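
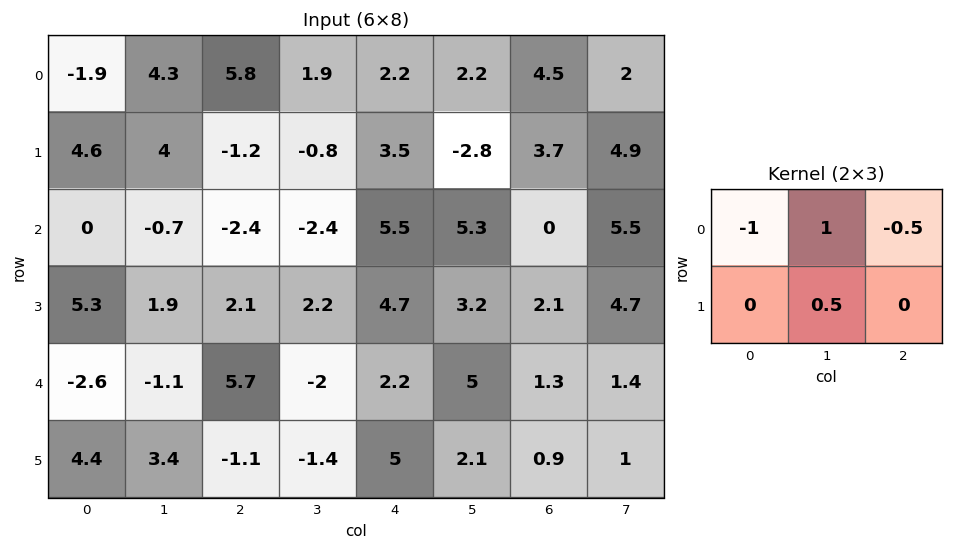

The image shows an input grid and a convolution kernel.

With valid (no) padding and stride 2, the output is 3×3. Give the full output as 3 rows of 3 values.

Output[0,0]: The receptive field on the input at this output position is [-1.9 4.3 5.8 / 4.6 4 -1.2]. Elementwise product with the kernel and sum: -1.9·-1 + 4.3·1 + 5.8·-0.5 + 4·0.5.

5.3 -5.4 -3.65
1.45 -1.65 1.4
0.35 -9.5 3.2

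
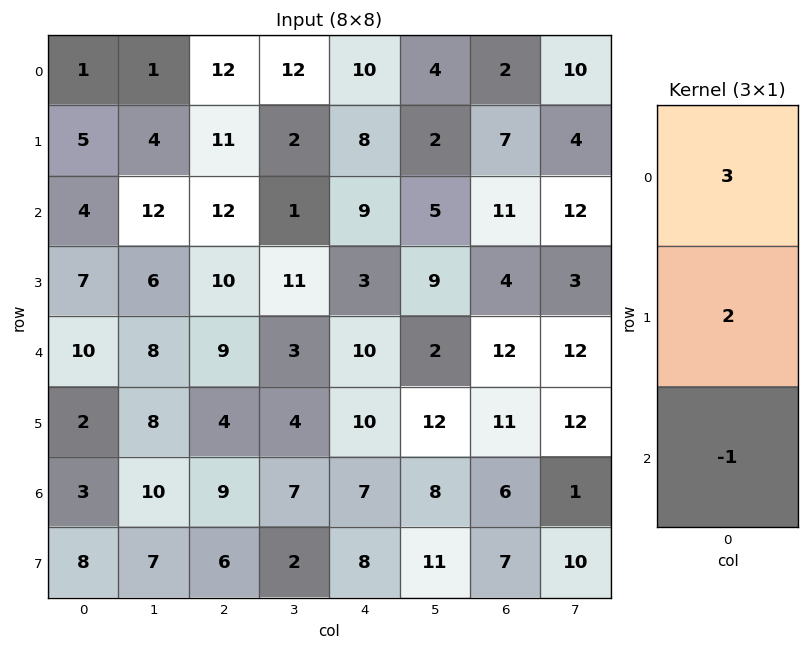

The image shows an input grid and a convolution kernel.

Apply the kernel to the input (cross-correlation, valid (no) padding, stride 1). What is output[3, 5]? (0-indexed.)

The receptive field on the input at this output position is [9 / 2 / 12]. Elementwise product with the kernel and sum: 9·3 + 2·2 + 12·-1.

19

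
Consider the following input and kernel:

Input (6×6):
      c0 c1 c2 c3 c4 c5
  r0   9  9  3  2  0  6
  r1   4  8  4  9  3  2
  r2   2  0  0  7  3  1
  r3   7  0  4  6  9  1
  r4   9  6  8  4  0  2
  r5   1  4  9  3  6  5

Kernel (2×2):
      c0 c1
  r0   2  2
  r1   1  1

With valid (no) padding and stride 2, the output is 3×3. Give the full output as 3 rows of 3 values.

Output[0,0]: The receptive field on the input at this output position is [9 9 / 4 8]. Elementwise product with the kernel and sum: 9·2 + 9·2 + 4·1 + 8·1.

48 23 17
11 24 18
35 36 15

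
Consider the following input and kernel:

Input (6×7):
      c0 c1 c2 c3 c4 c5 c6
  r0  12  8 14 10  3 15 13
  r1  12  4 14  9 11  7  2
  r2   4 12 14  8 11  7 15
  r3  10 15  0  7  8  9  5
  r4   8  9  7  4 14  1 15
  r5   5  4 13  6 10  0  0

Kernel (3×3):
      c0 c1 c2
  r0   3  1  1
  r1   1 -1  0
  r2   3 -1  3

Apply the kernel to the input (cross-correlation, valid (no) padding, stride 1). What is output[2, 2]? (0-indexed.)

The receptive field on the input at this output position is [14 8 11 / 0 7 8 / 7 4 14]. Elementwise product with the kernel and sum: 14·3 + 8·1 + 11·1 + 0·1 + 7·-1 + 7·3 + 4·-1 + 14·3.

113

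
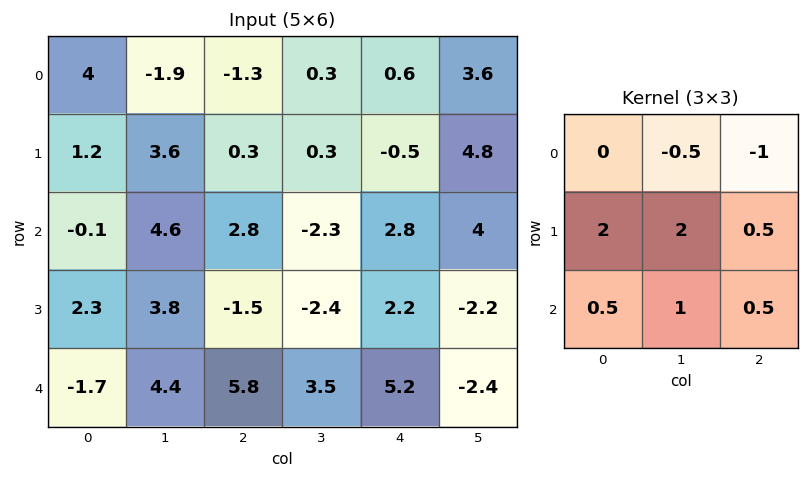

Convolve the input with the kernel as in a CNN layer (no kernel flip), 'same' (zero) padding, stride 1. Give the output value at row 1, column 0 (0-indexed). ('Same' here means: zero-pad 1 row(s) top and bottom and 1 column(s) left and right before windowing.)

The receptive field on the zero-padded input at this output position is [0 4 -1.9 / 0 1.2 3.6 / 0 -0.1 4.6]. Elementwise product with the kernel and sum: 4·-0.5 + -1.9·-1 + 0·2 + 1.2·2 + 3.6·0.5 + 0·0.5 + -0.1·1 + 4.6·0.5.

6.3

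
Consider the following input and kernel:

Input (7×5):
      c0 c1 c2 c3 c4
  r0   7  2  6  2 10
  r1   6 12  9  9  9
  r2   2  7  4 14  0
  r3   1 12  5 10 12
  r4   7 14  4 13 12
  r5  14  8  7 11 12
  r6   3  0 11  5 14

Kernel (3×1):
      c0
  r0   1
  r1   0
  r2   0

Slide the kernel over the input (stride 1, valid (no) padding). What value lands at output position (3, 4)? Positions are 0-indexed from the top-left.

12

The receptive field on the input at this output position is [12 / 12 / 12]. Elementwise product with the kernel and sum: 12·1.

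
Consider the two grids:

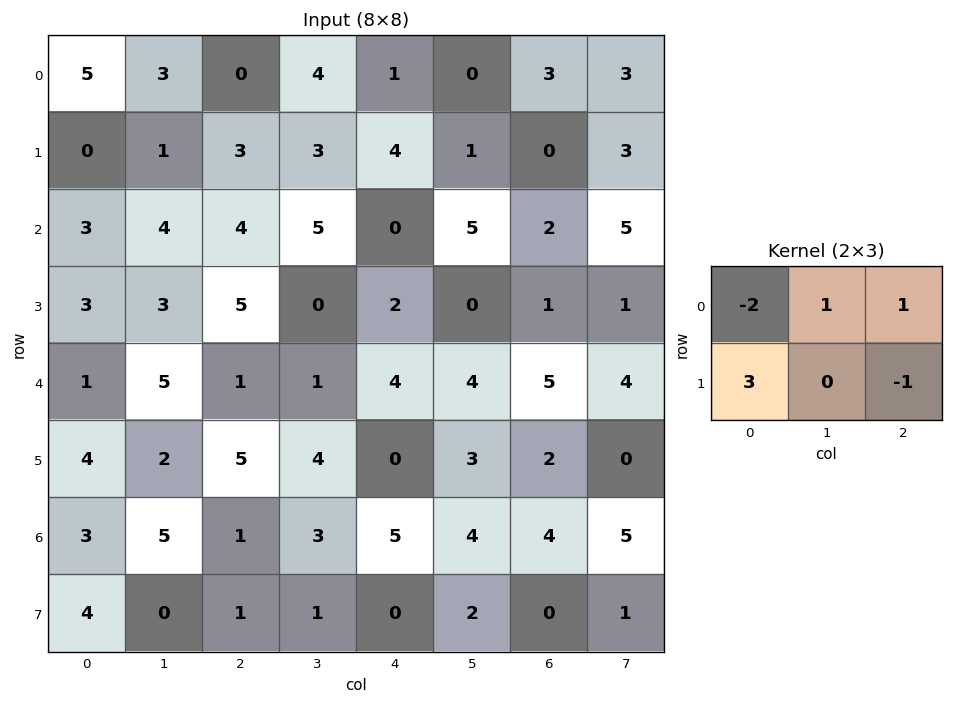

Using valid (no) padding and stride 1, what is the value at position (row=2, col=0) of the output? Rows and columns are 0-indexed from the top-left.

The receptive field on the input at this output position is [3 4 4 / 3 3 5]. Elementwise product with the kernel and sum: 3·-2 + 4·1 + 4·1 + 3·3 + 5·-1.

6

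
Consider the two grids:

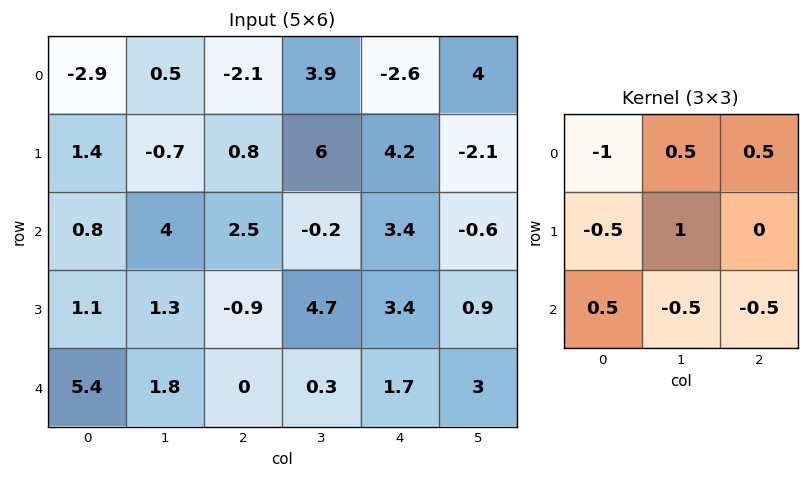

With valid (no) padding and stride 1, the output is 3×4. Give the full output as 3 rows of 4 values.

-2.15 2.4 8 -3.5
2.6 3.35 -1.65 -1.25
5 -3.65 3.25 0.45

Output[0,0]: The receptive field on the input at this output position is [-2.9 0.5 -2.1 / 1.4 -0.7 0.8 / 0.8 4 2.5]. Elementwise product with the kernel and sum: -2.9·-1 + 0.5·0.5 + -2.1·0.5 + 1.4·-0.5 + -0.7·1 + 0.8·0.5 + 4·-0.5 + 2.5·-0.5.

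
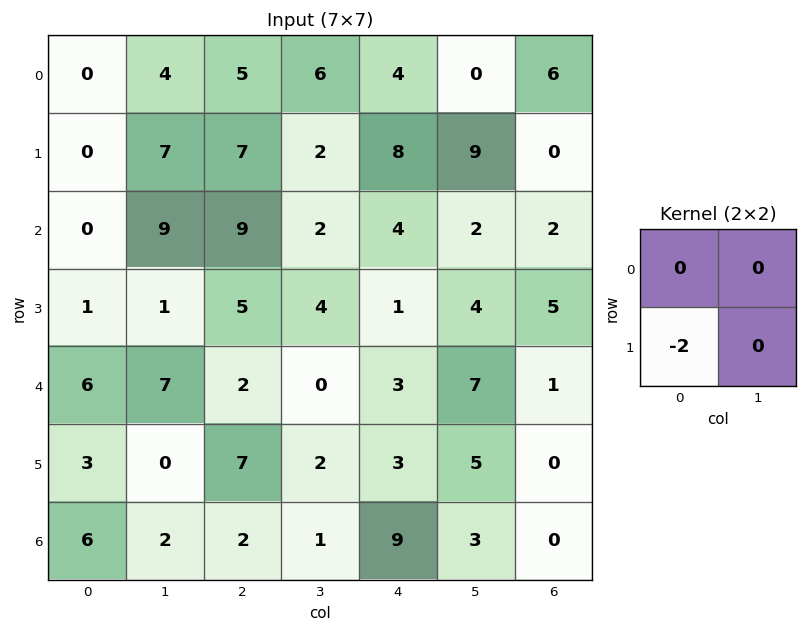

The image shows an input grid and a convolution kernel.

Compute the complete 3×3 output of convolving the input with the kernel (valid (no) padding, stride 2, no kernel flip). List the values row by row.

Output[0,0]: The receptive field on the input at this output position is [0 4 / 0 7]. Elementwise product with the kernel and sum: 0·-2.
Output[0,1]: The receptive field on the input at this output position is [5 6 / 7 2]. Elementwise product with the kernel and sum: 7·-2.

0 -14 -16
-2 -10 -2
-6 -14 -6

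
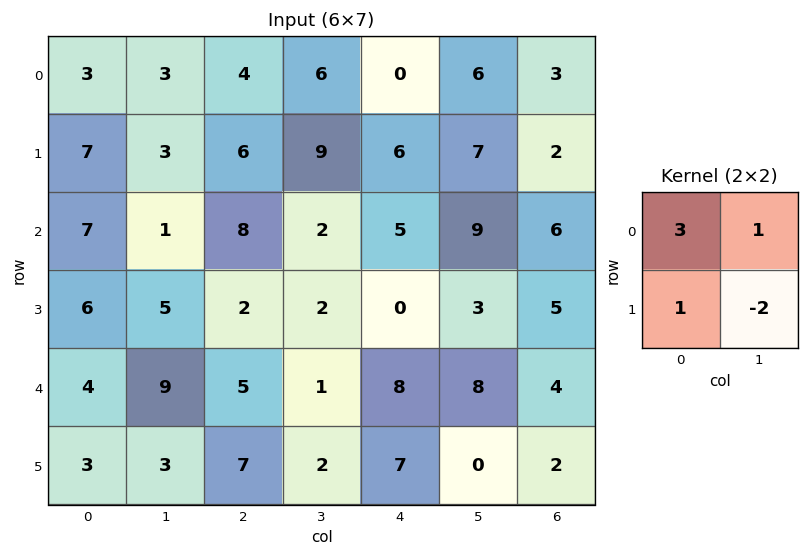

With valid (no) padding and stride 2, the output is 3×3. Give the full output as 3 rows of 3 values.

Output[0,0]: The receptive field on the input at this output position is [3 3 / 7 3]. Elementwise product with the kernel and sum: 3·3 + 3·1 + 7·1 + 3·-2.
Output[0,1]: The receptive field on the input at this output position is [4 6 / 6 9]. Elementwise product with the kernel and sum: 4·3 + 6·1 + 6·1 + 9·-2.

13 6 -2
18 24 18
18 19 39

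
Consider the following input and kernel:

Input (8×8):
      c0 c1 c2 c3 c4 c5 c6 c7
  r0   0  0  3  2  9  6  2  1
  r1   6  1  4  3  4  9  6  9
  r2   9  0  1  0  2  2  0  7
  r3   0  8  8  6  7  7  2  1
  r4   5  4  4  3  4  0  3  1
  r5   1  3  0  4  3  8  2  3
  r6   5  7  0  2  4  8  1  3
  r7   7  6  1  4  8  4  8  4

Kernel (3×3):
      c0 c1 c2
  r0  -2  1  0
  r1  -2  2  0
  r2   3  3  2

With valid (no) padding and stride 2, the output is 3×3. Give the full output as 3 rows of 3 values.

Output[0,0]: The receptive field on the input at this output position is [0 0 3 / 6 1 4 / 9 0 1]. Elementwise product with the kernel and sum: 0·-2 + 0·1 + 6·-2 + 1·2 + 9·3 + 0·3 + 1·2.
Output[0,1]: The receptive field on the input at this output position is [3 2 9 / 4 3 4 / 1 0 2]. Elementwise product with the kernel and sum: 3·-2 + 2·1 + 4·-2 + 3·2 + 1·3 + 0·3 + 2·2.

19 1 10
33 23 16
34 17 40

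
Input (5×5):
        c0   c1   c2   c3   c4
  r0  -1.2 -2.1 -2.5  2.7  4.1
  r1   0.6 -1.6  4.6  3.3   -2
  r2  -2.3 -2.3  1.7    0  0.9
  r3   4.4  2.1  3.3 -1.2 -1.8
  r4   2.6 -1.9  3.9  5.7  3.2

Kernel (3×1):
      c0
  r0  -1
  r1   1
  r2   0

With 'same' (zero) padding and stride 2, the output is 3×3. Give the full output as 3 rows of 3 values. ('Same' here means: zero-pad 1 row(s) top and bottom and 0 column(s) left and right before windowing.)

Output[0,0]: The receptive field on the zero-padded input at this output position is [0 / -1.2 / 0.6]. Elementwise product with the kernel and sum: 0·-1 + -1.2·1.

-1.2 -2.5 4.1
-2.9 -2.9 2.9
-1.8 0.6 5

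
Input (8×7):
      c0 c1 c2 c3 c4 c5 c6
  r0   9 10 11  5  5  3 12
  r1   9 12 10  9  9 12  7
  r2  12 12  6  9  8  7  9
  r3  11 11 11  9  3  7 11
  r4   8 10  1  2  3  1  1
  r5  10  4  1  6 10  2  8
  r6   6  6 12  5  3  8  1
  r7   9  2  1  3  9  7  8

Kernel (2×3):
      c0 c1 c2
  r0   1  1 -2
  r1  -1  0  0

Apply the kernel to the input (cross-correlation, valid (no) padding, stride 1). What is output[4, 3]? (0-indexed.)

-3

The receptive field on the input at this output position is [2 3 1 / 6 10 2]. Elementwise product with the kernel and sum: 2·1 + 3·1 + 1·-2 + 6·-1.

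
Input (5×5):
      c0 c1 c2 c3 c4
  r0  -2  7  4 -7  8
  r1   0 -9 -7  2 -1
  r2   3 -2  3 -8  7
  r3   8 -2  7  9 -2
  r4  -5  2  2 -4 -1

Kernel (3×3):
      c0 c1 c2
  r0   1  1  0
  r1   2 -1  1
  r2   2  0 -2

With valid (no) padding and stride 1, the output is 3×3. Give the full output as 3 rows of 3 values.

Output[0,0]: The receptive field on the input at this output position is [-2 7 4 / 0 -9 -7 / 3 -2 3]. Elementwise product with the kernel and sum: -2·1 + 7·1 + 0·2 + -9·-1 + -7·1 + 3·2 + 3·-2.

7 14 -28
4 -53 34
12 11 4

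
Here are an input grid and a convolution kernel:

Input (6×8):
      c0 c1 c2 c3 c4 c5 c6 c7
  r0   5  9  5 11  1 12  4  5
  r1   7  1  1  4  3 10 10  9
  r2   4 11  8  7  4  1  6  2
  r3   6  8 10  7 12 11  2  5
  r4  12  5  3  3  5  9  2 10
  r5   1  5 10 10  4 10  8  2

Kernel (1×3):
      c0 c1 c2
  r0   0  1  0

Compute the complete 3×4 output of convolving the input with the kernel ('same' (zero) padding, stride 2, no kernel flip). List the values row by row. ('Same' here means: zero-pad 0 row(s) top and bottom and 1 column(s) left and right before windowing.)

Output[0,0]: The receptive field on the zero-padded input at this output position is [0 5 9]. Elementwise product with the kernel and sum: 5·1.

5 5 1 4
4 8 4 6
12 3 5 2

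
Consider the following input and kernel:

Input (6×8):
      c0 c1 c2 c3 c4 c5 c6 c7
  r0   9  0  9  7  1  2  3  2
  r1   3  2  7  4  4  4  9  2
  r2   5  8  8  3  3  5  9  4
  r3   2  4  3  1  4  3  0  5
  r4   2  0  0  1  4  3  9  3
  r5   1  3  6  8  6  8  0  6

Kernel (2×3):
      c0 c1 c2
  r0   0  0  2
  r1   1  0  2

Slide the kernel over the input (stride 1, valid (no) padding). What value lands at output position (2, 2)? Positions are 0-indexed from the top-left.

17

The receptive field on the input at this output position is [8 3 3 / 3 1 4]. Elementwise product with the kernel and sum: 3·2 + 3·1 + 4·2.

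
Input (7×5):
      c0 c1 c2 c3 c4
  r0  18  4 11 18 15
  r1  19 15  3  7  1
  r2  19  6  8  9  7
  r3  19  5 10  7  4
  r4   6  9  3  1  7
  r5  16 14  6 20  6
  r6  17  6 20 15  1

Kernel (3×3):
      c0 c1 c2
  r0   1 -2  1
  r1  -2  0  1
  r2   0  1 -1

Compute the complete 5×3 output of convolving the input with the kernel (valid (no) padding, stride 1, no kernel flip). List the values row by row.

-16 -24 -13
-43 16 -16
-7 -2 -25
18 -39 15
-49 1 16

Output[0,0]: The receptive field on the input at this output position is [18 4 11 / 19 15 3 / 19 6 8]. Elementwise product with the kernel and sum: 18·1 + 4·-2 + 11·1 + 19·-2 + 3·1 + 6·1 + 8·-1.
Output[0,1]: The receptive field on the input at this output position is [4 11 18 / 15 3 7 / 6 8 9]. Elementwise product with the kernel and sum: 4·1 + 11·-2 + 18·1 + 15·-2 + 7·1 + 8·1 + 9·-1.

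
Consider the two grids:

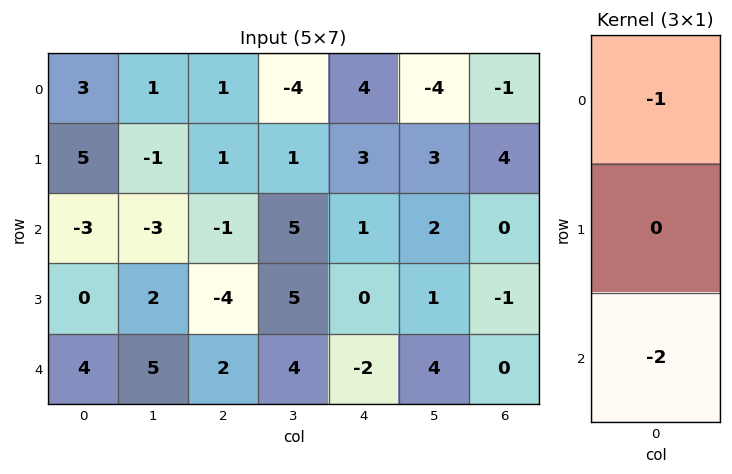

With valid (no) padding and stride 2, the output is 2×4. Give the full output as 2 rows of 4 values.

Output[0,0]: The receptive field on the input at this output position is [3 / 5 / -3]. Elementwise product with the kernel and sum: 3·-1 + -3·-2.
Output[0,1]: The receptive field on the input at this output position is [1 / 1 / -1]. Elementwise product with the kernel and sum: 1·-1 + -1·-2.

3 1 -6 1
-5 -3 3 0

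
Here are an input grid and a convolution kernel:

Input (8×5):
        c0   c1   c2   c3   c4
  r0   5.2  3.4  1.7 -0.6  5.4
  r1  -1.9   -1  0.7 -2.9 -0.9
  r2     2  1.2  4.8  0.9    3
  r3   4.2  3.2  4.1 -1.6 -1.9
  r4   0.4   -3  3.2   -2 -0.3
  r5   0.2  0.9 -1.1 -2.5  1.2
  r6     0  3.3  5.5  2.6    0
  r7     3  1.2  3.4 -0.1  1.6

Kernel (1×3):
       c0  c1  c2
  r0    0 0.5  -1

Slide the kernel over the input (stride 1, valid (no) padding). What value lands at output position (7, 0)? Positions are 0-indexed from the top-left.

-2.8

The receptive field on the input at this output position is [3 1.2 3.4]. Elementwise product with the kernel and sum: 1.2·0.5 + 3.4·-1.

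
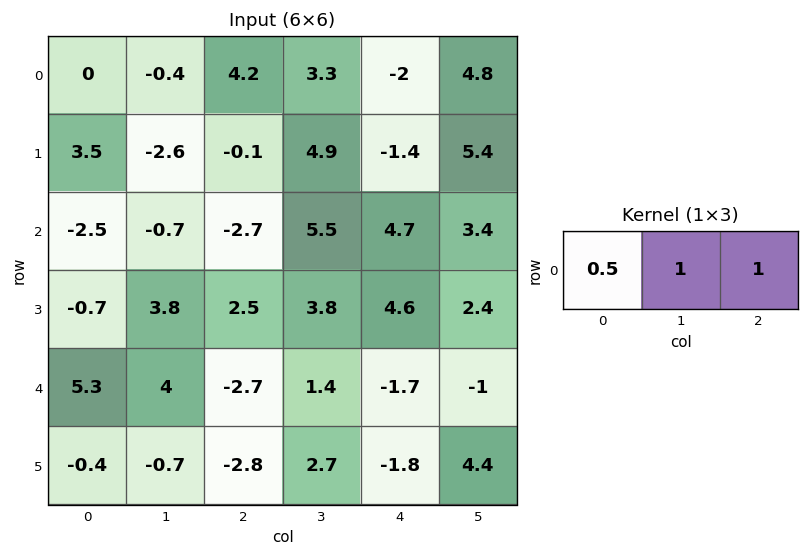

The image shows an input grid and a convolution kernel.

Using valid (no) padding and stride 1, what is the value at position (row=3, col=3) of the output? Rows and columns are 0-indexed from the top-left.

8.9

The receptive field on the input at this output position is [3.8 4.6 2.4]. Elementwise product with the kernel and sum: 3.8·0.5 + 4.6·1 + 2.4·1.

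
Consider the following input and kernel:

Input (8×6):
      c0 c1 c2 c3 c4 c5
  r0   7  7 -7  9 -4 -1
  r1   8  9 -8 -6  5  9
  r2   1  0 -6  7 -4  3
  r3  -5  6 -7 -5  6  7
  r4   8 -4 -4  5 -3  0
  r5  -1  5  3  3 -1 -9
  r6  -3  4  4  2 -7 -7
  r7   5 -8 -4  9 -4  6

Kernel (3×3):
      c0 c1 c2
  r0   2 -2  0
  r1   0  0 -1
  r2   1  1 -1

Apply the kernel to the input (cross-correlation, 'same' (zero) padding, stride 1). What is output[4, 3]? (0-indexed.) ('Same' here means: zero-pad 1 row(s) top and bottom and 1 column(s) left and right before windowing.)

The receptive field on the zero-padded input at this output position is [-7 -5 6 / -4 5 -3 / 3 3 -1]. Elementwise product with the kernel and sum: -7·2 + -5·-2 + -3·-1 + 3·1 + 3·1 + -1·-1.

6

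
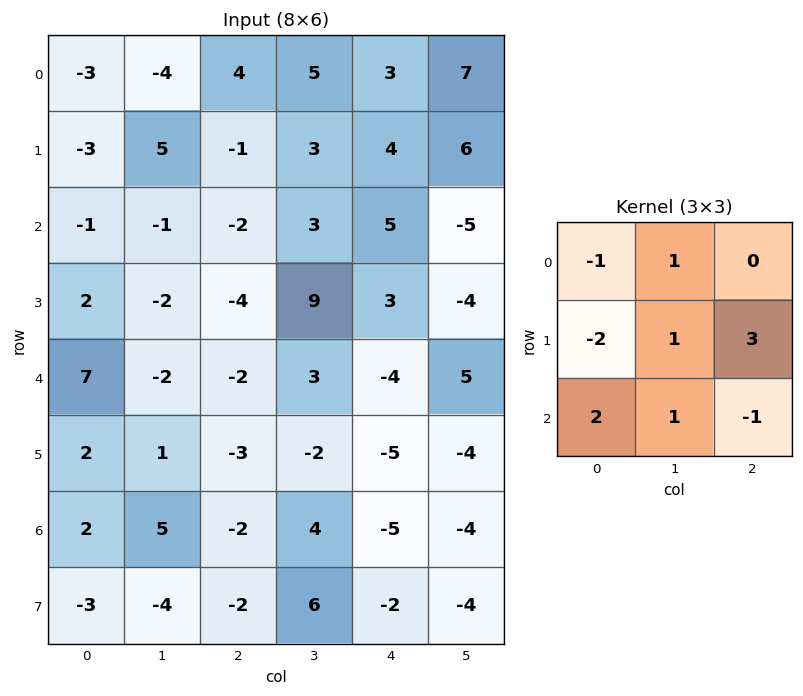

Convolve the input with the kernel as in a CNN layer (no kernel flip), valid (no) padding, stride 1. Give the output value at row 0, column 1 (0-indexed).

The receptive field on the input at this output position is [-4 4 5 / 5 -1 3 / -1 -2 3]. Elementwise product with the kernel and sum: -4·-1 + 4·1 + 5·-2 + -1·1 + 3·3 + -1·2 + -2·1 + 3·-1.

-1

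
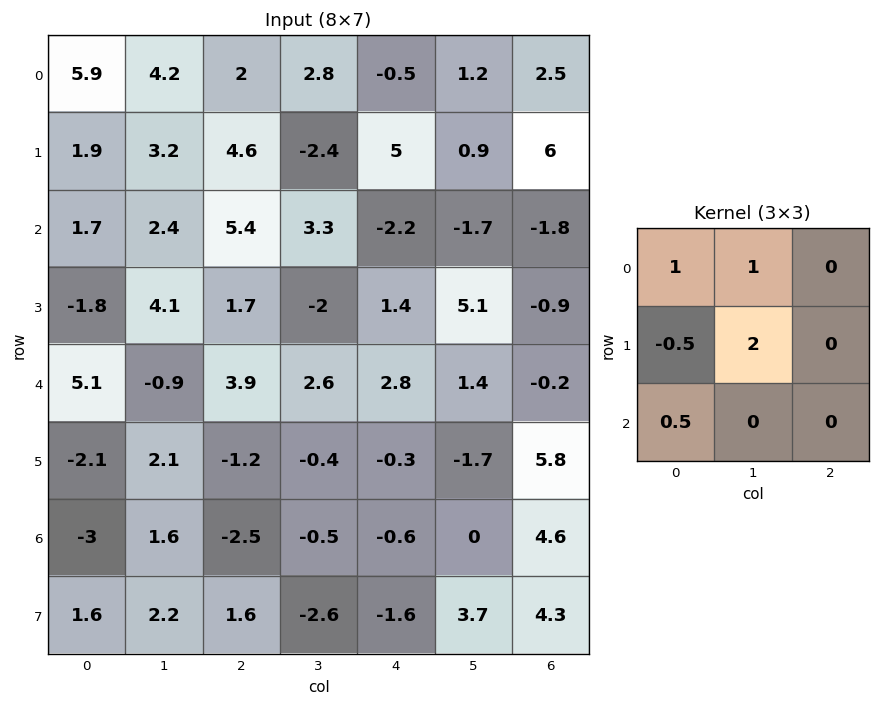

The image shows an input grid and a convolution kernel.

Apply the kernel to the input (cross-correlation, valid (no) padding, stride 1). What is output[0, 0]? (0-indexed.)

16.4

The receptive field on the input at this output position is [5.9 4.2 2 / 1.9 3.2 4.6 / 1.7 2.4 5.4]. Elementwise product with the kernel and sum: 5.9·1 + 4.2·1 + 1.9·-0.5 + 3.2·2 + 1.7·0.5.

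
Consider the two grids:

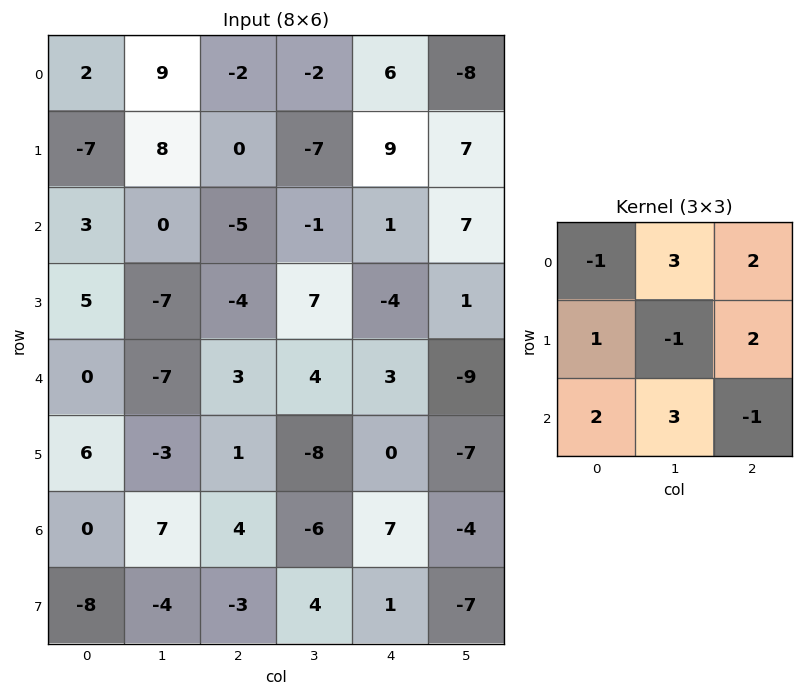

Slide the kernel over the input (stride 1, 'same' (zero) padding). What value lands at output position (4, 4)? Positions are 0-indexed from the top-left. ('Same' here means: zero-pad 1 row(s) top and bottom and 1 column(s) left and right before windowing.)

The receptive field on the zero-padded input at this output position is [7 -4 1 / 4 3 -9 / -8 0 -7]. Elementwise product with the kernel and sum: 7·-1 + -4·3 + 1·2 + 4·1 + 3·-1 + -9·2 + -8·2 + 0·3 + -7·-1.

-43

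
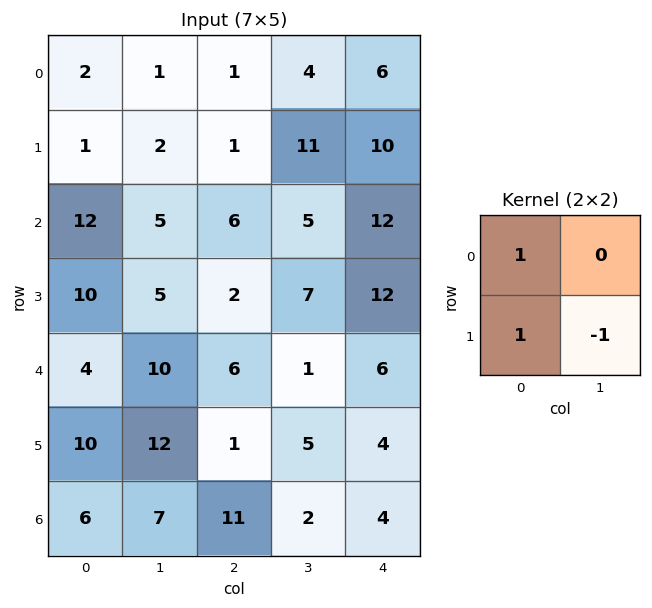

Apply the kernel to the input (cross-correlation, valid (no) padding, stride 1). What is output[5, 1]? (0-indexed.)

The receptive field on the input at this output position is [12 1 / 7 11]. Elementwise product with the kernel and sum: 12·1 + 7·1 + 11·-1.

8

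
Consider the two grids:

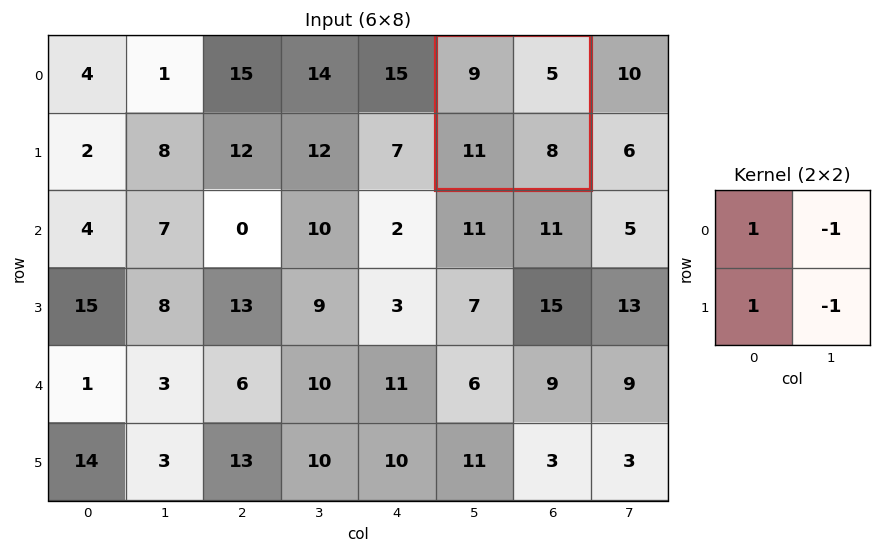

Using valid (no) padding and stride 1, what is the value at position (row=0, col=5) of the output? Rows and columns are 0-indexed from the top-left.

7

The receptive field on the input at this output position is [9 5 / 11 8]. Elementwise product with the kernel and sum: 9·1 + 5·-1 + 11·1 + 8·-1.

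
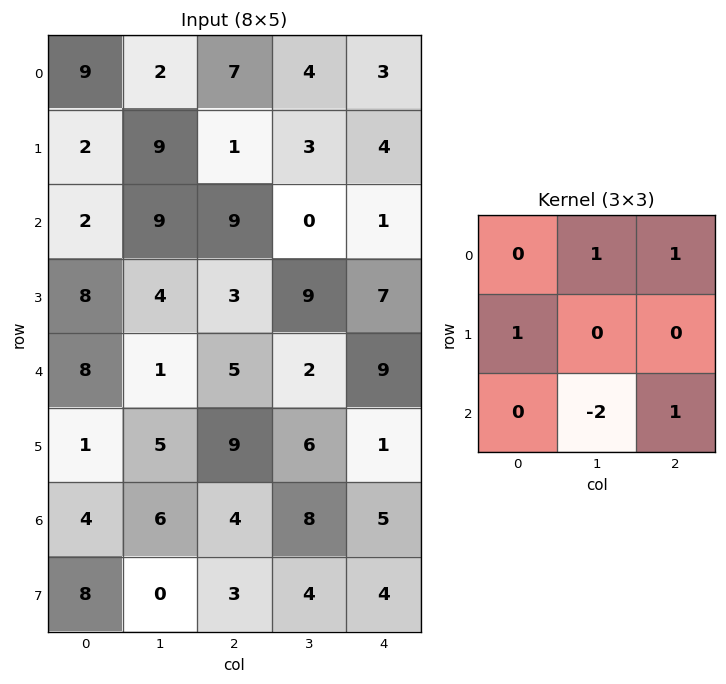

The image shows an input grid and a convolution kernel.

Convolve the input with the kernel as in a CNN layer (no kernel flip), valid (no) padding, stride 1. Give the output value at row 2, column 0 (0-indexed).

29

The receptive field on the input at this output position is [2 9 9 / 8 4 3 / 8 1 5]. Elementwise product with the kernel and sum: 9·1 + 9·1 + 8·1 + 1·-2 + 5·1.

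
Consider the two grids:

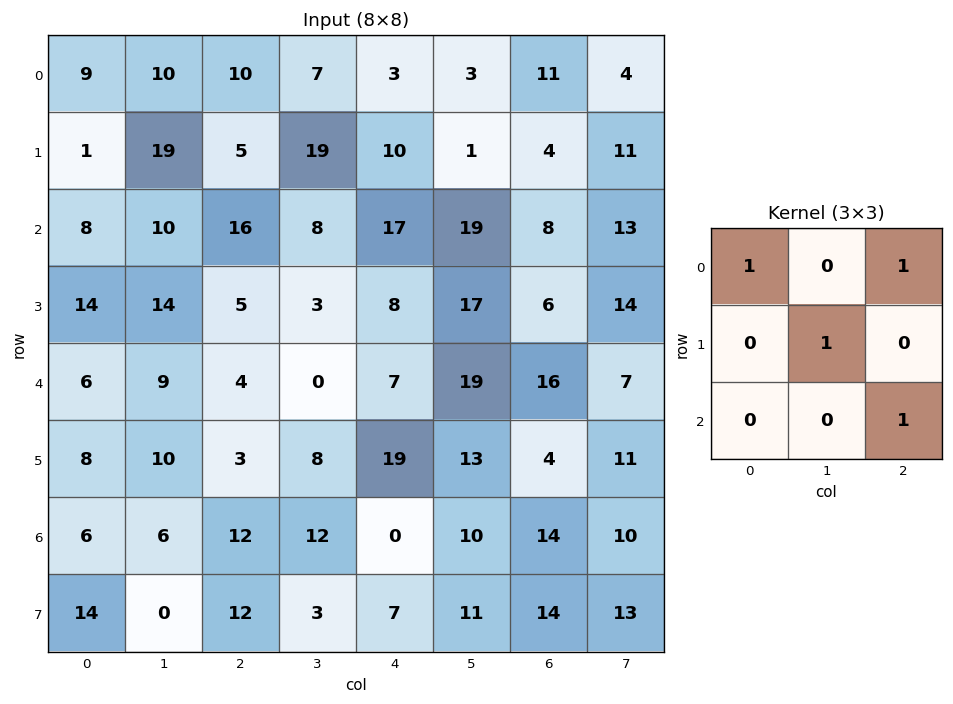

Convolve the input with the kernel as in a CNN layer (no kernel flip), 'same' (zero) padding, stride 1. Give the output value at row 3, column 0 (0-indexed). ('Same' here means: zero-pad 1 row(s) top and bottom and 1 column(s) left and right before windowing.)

33

The receptive field on the zero-padded input at this output position is [0 8 10 / 0 14 14 / 0 6 9]. Elementwise product with the kernel and sum: 0·1 + 10·1 + 14·1 + 9·1.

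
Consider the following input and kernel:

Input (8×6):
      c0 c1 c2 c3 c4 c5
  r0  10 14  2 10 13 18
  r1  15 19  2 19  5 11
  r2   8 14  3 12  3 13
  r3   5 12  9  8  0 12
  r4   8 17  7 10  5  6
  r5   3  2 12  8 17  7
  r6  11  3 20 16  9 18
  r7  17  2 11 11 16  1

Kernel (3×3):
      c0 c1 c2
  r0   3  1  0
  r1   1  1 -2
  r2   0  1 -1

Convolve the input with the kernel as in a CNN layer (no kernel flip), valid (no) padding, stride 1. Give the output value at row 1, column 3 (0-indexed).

The receptive field on the input at this output position is [19 5 11 / 12 3 13 / 8 0 12]. Elementwise product with the kernel and sum: 19·3 + 5·1 + 12·1 + 3·1 + 13·-2 + 0·1 + 12·-1.

39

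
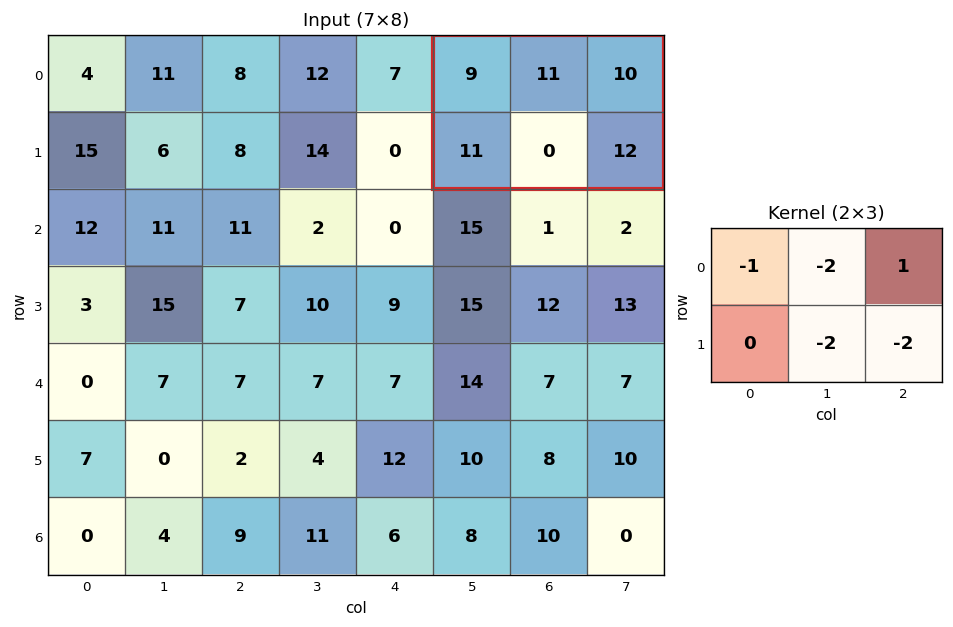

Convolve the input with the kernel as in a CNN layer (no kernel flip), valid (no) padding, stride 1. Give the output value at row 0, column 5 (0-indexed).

The receptive field on the input at this output position is [9 11 10 / 11 0 12]. Elementwise product with the kernel and sum: 9·-1 + 11·-2 + 10·1 + 0·-2 + 12·-2.

-45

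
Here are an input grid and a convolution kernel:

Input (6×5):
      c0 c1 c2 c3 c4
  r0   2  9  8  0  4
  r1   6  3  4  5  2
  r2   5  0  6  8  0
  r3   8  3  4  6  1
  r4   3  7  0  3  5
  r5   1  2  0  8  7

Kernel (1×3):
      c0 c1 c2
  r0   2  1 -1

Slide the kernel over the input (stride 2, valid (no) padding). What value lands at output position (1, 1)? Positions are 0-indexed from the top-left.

The receptive field on the input at this output position is [6 8 0]. Elementwise product with the kernel and sum: 6·2 + 8·1 + 0·-1.

20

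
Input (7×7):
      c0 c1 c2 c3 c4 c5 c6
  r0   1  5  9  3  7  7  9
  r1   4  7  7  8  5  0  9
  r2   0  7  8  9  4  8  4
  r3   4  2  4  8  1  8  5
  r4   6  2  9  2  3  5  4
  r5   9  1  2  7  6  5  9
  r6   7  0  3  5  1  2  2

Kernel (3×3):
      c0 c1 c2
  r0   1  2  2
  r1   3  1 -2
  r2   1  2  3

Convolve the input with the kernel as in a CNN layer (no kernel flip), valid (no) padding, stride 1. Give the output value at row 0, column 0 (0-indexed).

The receptive field on the input at this output position is [1 5 9 / 4 7 7 / 0 7 8]. Elementwise product with the kernel and sum: 1·1 + 5·2 + 9·2 + 4·3 + 7·1 + 7·-2 + 0·1 + 7·2 + 8·3.

72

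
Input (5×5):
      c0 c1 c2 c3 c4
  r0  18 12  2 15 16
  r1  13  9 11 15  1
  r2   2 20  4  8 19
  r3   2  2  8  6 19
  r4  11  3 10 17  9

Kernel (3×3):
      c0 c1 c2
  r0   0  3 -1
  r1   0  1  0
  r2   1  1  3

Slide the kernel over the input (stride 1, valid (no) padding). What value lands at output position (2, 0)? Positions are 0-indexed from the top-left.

102

The receptive field on the input at this output position is [2 20 4 / 2 2 8 / 11 3 10]. Elementwise product with the kernel and sum: 20·3 + 4·-1 + 2·1 + 11·1 + 3·1 + 10·3.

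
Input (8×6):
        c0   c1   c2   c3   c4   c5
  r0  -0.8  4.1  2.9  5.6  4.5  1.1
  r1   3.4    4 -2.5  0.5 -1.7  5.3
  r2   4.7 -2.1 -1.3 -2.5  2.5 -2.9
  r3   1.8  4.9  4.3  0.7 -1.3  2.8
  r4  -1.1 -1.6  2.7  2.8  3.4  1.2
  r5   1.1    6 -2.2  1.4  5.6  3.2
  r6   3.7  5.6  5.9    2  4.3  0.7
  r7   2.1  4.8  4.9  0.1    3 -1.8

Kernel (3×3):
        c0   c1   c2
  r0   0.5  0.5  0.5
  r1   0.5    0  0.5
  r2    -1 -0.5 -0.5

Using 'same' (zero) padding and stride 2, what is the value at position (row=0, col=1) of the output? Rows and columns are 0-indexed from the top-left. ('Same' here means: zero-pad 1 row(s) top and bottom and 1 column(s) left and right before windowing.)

The receptive field on the zero-padded input at this output position is [0 0 0 / 4.1 2.9 5.6 / 4 -2.5 0.5]. Elementwise product with the kernel and sum: 0·0.5 + 0·0.5 + 0·0.5 + 4.1·0.5 + 5.6·0.5 + 4·-1 + -2.5·-0.5 + 0.5·-0.5.

1.85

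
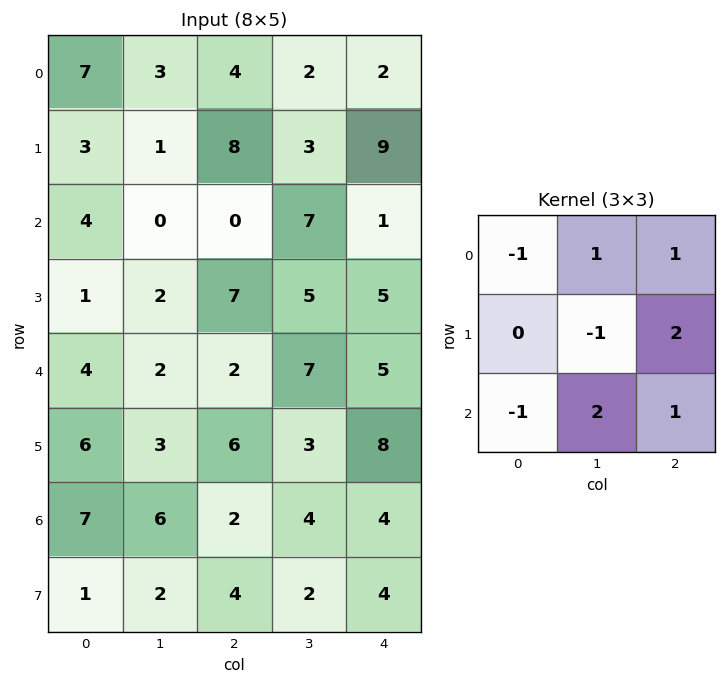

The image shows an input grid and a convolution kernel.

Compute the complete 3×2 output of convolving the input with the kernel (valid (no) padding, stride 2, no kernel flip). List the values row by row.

11 30
10 30
16 33

Output[0,0]: The receptive field on the input at this output position is [7 3 4 / 3 1 8 / 4 0 0]. Elementwise product with the kernel and sum: 7·-1 + 3·1 + 4·1 + 1·-1 + 8·2 + 4·-1 + 0·2 + 0·1.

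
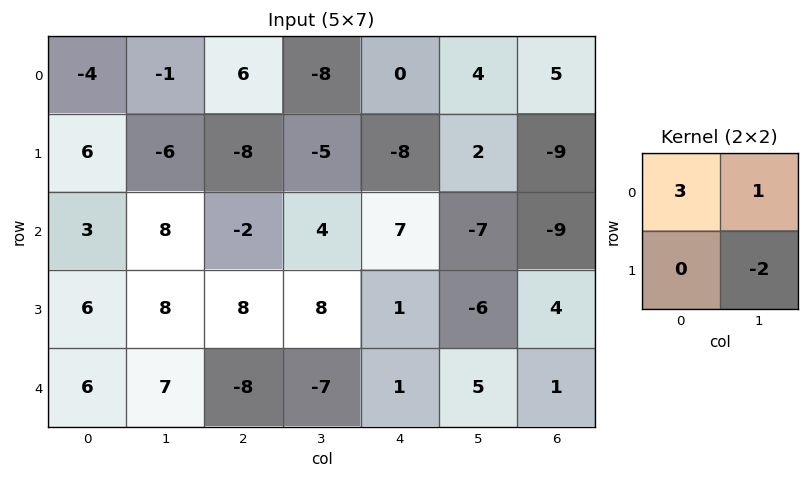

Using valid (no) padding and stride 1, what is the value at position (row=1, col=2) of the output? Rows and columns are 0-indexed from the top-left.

-37

The receptive field on the input at this output position is [-8 -5 / -2 4]. Elementwise product with the kernel and sum: -8·3 + -5·1 + 4·-2.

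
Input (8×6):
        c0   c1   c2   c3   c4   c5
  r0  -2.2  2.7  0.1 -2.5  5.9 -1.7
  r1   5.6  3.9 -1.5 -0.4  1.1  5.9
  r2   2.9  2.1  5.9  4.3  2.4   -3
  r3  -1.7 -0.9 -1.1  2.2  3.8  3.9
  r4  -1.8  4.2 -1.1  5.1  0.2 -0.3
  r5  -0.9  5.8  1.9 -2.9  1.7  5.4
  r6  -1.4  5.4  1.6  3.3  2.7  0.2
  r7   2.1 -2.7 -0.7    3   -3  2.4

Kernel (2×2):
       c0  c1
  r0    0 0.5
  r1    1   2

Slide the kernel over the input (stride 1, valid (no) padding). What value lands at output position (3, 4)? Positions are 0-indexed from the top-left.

The receptive field on the input at this output position is [3.8 3.9 / 0.2 -0.3]. Elementwise product with the kernel and sum: 3.9·0.5 + 0.2·1 + -0.3·2.

1.55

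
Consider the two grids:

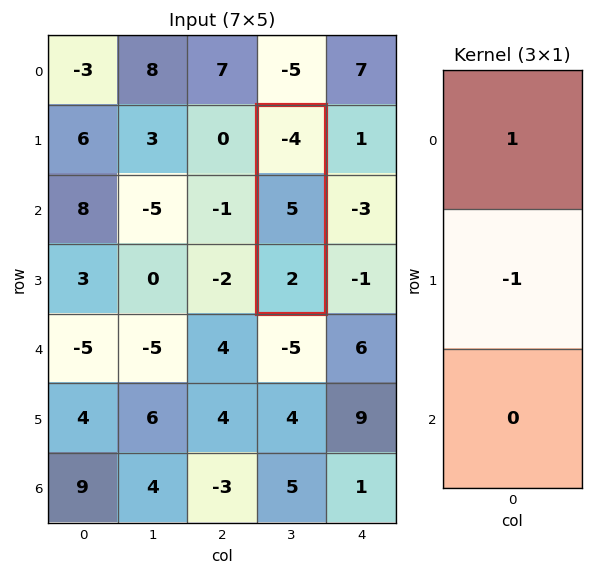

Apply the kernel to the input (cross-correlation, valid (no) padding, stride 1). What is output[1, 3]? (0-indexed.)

The receptive field on the input at this output position is [-4 / 5 / 2]. Elementwise product with the kernel and sum: -4·1 + 5·-1.

-9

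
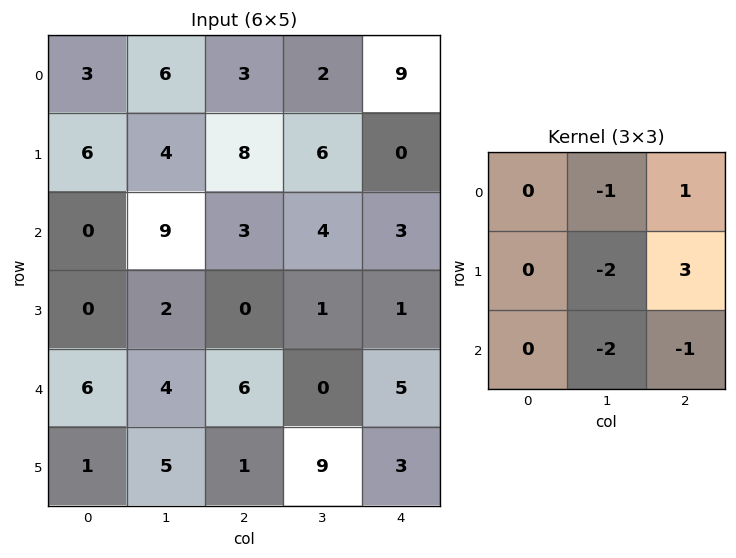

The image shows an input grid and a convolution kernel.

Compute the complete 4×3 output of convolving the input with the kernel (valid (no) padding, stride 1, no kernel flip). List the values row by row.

Output[0,0]: The receptive field on the input at this output position is [3 6 3 / 6 4 8 / 0 9 3]. Elementwise product with the kernel and sum: 6·-1 + 3·1 + 4·-2 + 8·3 + 9·-2 + 3·-1.
Output[0,1]: The receptive field on the input at this output position is [6 3 2 / 4 8 6 / 9 3 4]. Elementwise product with the kernel and sum: 3·-1 + 2·1 + 8·-2 + 6·3 + 3·-2 + 4·-1.

-8 -9 -16
-9 3 -8
-24 -8 -5
-3 -22 -6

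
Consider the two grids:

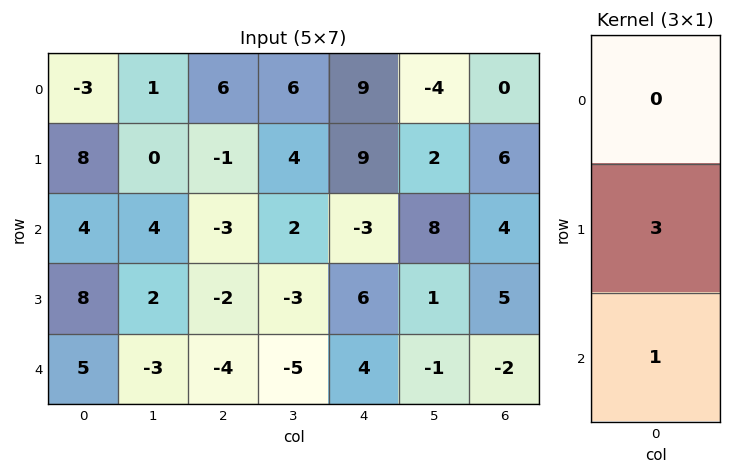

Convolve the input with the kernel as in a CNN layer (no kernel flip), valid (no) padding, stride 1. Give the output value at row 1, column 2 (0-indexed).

The receptive field on the input at this output position is [-1 / -3 / -2]. Elementwise product with the kernel and sum: -3·3 + -2·1.

-11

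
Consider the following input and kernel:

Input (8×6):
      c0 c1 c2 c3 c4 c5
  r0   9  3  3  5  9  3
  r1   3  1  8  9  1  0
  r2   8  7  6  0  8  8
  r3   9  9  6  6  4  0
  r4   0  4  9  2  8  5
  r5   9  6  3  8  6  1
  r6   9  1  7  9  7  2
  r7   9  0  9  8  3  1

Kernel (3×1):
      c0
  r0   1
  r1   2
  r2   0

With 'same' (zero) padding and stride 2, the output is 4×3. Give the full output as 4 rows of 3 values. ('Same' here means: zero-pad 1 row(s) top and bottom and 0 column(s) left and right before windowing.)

Output[0,0]: The receptive field on the zero-padded input at this output position is [0 / 9 / 3]. Elementwise product with the kernel and sum: 0·1 + 9·2.
Output[0,1]: The receptive field on the zero-padded input at this output position is [0 / 3 / 8]. Elementwise product with the kernel and sum: 0·1 + 3·2.

18 6 18
19 20 17
9 24 20
27 17 20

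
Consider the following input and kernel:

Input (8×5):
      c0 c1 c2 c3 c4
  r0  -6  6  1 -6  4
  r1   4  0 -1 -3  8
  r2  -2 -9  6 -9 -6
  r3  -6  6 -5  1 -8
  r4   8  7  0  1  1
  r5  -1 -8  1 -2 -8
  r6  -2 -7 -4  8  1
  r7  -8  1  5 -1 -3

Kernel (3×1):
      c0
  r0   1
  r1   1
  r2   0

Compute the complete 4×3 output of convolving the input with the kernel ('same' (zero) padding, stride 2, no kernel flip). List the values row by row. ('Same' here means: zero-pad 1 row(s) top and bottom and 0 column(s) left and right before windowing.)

-6 1 4
2 5 2
2 -5 -7
-3 -3 -7

Output[0,0]: The receptive field on the zero-padded input at this output position is [0 / -6 / 4]. Elementwise product with the kernel and sum: 0·1 + -6·1.
Output[0,1]: The receptive field on the zero-padded input at this output position is [0 / 1 / -1]. Elementwise product with the kernel and sum: 0·1 + 1·1.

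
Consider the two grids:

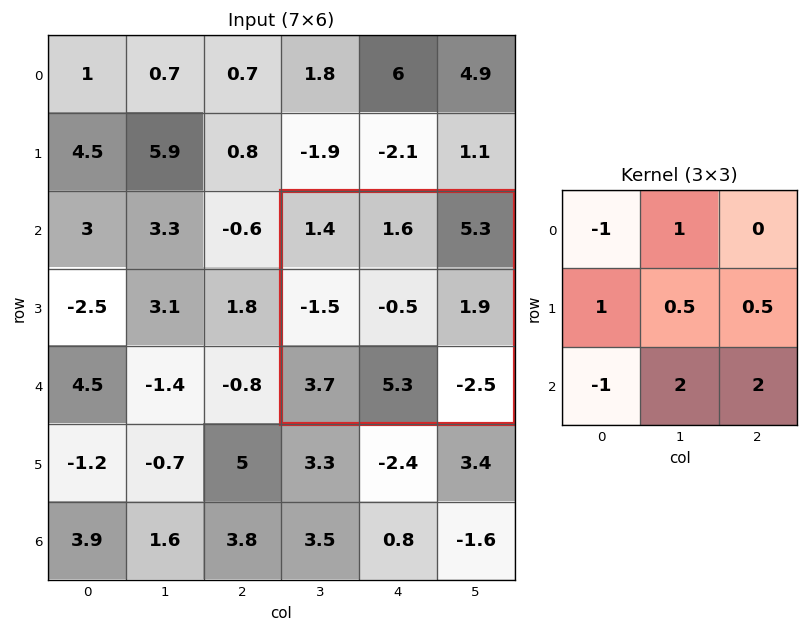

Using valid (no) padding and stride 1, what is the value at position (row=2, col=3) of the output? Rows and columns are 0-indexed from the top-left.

The receptive field on the input at this output position is [1.4 1.6 5.3 / -1.5 -0.5 1.9 / 3.7 5.3 -2.5]. Elementwise product with the kernel and sum: 1.4·-1 + 1.6·1 + -1.5·1 + -0.5·0.5 + 1.9·0.5 + 3.7·-1 + 5.3·2 + -2.5·2.

1.3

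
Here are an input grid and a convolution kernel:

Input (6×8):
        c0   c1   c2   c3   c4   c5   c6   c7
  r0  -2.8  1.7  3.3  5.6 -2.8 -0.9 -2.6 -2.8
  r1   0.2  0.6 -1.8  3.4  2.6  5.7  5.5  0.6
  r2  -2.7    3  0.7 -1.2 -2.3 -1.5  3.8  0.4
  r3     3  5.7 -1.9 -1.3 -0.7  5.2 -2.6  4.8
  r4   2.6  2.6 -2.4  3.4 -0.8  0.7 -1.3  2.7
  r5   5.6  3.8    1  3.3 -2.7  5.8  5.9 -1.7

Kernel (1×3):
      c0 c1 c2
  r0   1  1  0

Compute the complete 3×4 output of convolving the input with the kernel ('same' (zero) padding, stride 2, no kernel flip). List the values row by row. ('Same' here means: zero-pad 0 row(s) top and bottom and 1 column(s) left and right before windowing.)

-2.8 5 2.8 -3.5
-2.7 3.7 -3.5 2.3
2.6 0.2 2.6 -0.6

Output[0,0]: The receptive field on the zero-padded input at this output position is [0 -2.8 1.7]. Elementwise product with the kernel and sum: 0·1 + -2.8·1.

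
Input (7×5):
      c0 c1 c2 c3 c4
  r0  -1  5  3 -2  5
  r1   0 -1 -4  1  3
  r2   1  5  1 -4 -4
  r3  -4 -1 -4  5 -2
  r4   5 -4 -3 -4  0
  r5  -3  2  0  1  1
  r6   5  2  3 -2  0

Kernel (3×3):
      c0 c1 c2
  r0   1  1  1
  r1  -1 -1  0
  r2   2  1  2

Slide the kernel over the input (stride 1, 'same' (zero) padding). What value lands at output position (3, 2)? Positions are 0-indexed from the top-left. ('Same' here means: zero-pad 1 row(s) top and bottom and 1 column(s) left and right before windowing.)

-12

The receptive field on the zero-padded input at this output position is [5 1 -4 / -1 -4 5 / -4 -3 -4]. Elementwise product with the kernel and sum: 5·1 + 1·1 + -4·1 + -1·-1 + -4·-1 + -4·2 + -3·1 + -4·2.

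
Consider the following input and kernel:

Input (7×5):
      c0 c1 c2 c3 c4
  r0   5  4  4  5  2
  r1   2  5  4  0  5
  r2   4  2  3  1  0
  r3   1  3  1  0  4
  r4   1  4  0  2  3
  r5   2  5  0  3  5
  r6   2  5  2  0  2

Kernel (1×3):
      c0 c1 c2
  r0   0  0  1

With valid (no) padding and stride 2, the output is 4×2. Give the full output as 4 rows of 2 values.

Output[0,0]: The receptive field on the input at this output position is [5 4 4]. Elementwise product with the kernel and sum: 4·1.

4 2
3 0
0 3
2 2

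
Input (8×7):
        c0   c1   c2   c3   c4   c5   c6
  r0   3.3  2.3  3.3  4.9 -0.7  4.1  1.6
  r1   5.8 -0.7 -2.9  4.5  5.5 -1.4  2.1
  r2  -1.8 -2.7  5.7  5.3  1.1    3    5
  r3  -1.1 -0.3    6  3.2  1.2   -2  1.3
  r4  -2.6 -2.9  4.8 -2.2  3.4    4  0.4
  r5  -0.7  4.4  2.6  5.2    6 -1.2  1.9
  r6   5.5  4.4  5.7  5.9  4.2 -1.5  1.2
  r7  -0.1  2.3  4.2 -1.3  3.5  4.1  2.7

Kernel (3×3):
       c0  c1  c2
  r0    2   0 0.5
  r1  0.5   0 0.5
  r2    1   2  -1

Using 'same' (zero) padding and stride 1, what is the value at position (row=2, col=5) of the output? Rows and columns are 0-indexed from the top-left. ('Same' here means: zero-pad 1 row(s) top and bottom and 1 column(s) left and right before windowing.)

The receptive field on the zero-padded input at this output position is [5.5 -1.4 2.1 / 1.1 3 5 / 1.2 -2 1.3]. Elementwise product with the kernel and sum: 5.5·2 + 2.1·0.5 + 1.1·0.5 + 5·0.5 + 1.2·1 + -2·2 + 1.3·-1.

11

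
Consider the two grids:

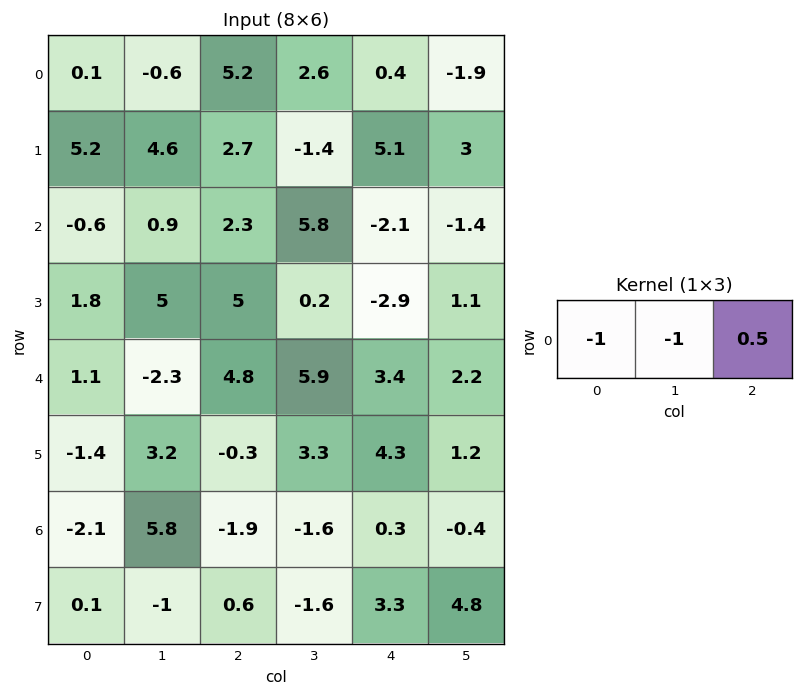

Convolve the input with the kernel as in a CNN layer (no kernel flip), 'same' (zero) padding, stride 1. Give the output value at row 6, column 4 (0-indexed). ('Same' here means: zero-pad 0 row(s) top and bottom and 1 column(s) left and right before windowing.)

The receptive field on the zero-padded input at this output position is [-1.6 0.3 -0.4]. Elementwise product with the kernel and sum: -1.6·-1 + 0.3·-1 + -0.4·0.5.

1.1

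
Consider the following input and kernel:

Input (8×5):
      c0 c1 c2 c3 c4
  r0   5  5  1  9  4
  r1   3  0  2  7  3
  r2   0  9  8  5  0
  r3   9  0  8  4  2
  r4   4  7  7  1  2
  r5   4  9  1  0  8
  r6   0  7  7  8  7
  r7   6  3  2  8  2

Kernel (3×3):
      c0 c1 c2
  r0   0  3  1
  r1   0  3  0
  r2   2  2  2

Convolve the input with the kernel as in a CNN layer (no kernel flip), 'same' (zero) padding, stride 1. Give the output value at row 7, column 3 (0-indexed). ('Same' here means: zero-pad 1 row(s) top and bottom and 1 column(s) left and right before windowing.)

55

The receptive field on the zero-padded input at this output position is [7 8 7 / 2 8 2 / 0 0 0]. Elementwise product with the kernel and sum: 8·3 + 7·1 + 8·3 + 0·2 + 0·2 + 0·2.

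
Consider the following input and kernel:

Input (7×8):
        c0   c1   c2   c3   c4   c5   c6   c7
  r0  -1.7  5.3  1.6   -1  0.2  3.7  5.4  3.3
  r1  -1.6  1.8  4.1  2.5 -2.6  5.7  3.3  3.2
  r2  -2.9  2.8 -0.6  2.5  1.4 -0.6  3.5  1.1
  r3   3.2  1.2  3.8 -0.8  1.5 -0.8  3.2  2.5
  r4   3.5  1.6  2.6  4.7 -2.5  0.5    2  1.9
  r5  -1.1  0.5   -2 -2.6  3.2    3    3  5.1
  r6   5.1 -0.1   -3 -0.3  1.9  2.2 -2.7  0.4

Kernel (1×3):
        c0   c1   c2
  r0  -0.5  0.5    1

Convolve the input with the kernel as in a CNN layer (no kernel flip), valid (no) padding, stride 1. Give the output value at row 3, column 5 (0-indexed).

The receptive field on the input at this output position is [-0.8 3.2 2.5]. Elementwise product with the kernel and sum: -0.8·-0.5 + 3.2·0.5 + 2.5·1.

4.5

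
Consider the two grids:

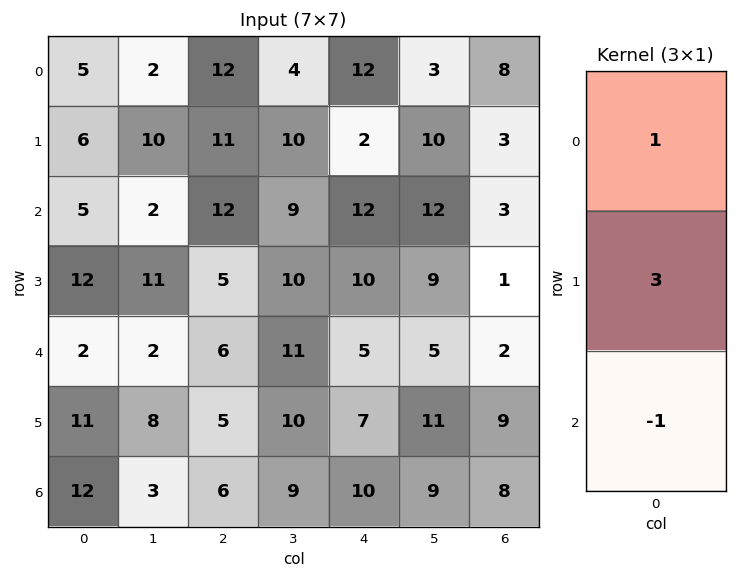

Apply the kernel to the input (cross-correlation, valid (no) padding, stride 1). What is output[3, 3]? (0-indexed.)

The receptive field on the input at this output position is [10 / 11 / 10]. Elementwise product with the kernel and sum: 10·1 + 11·3 + 10·-1.

33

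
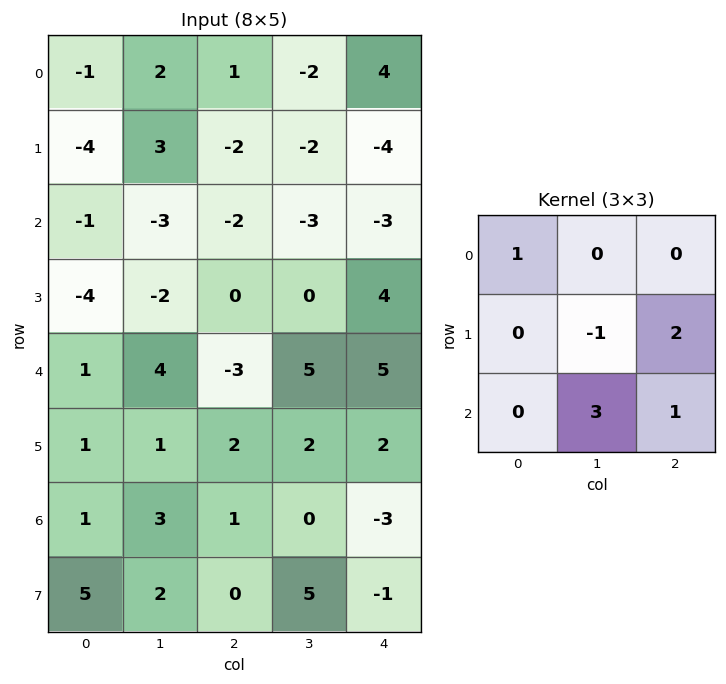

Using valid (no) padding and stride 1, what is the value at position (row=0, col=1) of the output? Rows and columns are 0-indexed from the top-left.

-9

The receptive field on the input at this output position is [2 1 -2 / 3 -2 -2 / -3 -2 -3]. Elementwise product with the kernel and sum: 2·1 + -2·-1 + -2·2 + -2·3 + -3·1.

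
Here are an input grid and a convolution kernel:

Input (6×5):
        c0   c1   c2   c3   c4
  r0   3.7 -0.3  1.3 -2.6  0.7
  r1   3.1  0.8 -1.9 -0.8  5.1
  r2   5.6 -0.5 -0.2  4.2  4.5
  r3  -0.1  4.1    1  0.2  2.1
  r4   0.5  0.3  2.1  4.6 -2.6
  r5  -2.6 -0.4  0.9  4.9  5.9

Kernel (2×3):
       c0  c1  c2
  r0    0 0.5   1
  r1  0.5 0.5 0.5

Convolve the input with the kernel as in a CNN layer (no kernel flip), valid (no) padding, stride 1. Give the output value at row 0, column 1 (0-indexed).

The receptive field on the input at this output position is [-0.3 1.3 -2.6 / 0.8 -1.9 -0.8]. Elementwise product with the kernel and sum: 1.3·0.5 + -2.6·1 + 0.8·0.5 + -1.9·0.5 + -0.8·0.5.

-2.9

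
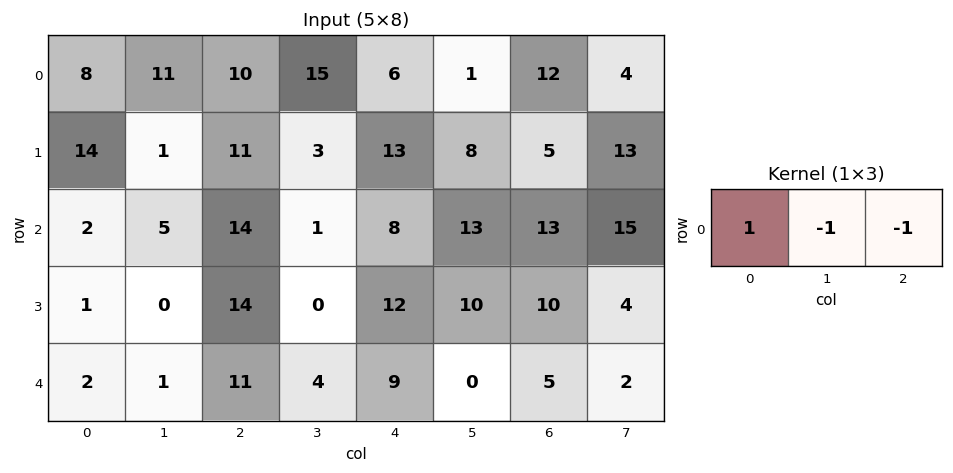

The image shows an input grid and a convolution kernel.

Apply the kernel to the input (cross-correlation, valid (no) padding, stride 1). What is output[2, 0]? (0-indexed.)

The receptive field on the input at this output position is [2 5 14]. Elementwise product with the kernel and sum: 2·1 + 5·-1 + 14·-1.

-17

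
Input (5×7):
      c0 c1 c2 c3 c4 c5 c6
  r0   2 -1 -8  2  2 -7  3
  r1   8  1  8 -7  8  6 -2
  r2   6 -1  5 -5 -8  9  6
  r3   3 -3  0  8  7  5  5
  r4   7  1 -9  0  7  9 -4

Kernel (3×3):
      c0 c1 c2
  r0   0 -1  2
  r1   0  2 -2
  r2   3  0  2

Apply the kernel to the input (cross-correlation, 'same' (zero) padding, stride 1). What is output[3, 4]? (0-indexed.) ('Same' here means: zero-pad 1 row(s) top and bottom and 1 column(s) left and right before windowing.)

48

The receptive field on the zero-padded input at this output position is [-5 -8 9 / 8 7 5 / 0 7 9]. Elementwise product with the kernel and sum: -8·-1 + 9·2 + 7·2 + 5·-2 + 0·3 + 9·2.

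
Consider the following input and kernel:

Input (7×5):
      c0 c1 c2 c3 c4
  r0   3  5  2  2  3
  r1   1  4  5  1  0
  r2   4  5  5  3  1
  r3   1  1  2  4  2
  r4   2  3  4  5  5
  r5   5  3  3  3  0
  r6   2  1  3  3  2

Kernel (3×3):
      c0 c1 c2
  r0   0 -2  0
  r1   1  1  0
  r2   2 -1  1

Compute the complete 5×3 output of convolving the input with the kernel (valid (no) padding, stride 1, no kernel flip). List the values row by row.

3 13 10
4 4 8
-3 0 8
13 9 4
8 0 1

Output[0,0]: The receptive field on the input at this output position is [3 5 2 / 1 4 5 / 4 5 5]. Elementwise product with the kernel and sum: 5·-2 + 1·1 + 4·1 + 4·2 + 5·-1 + 5·1.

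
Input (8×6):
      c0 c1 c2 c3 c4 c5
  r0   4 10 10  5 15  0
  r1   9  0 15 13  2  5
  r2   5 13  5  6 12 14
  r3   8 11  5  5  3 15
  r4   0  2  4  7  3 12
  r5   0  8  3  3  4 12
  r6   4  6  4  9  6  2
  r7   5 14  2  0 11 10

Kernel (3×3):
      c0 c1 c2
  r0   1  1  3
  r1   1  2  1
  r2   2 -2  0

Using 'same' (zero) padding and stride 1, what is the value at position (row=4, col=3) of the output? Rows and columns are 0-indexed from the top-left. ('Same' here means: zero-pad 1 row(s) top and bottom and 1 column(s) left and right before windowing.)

40

The receptive field on the zero-padded input at this output position is [5 5 3 / 4 7 3 / 3 3 4]. Elementwise product with the kernel and sum: 5·1 + 5·1 + 3·3 + 4·1 + 7·2 + 3·1 + 3·2 + 3·-2.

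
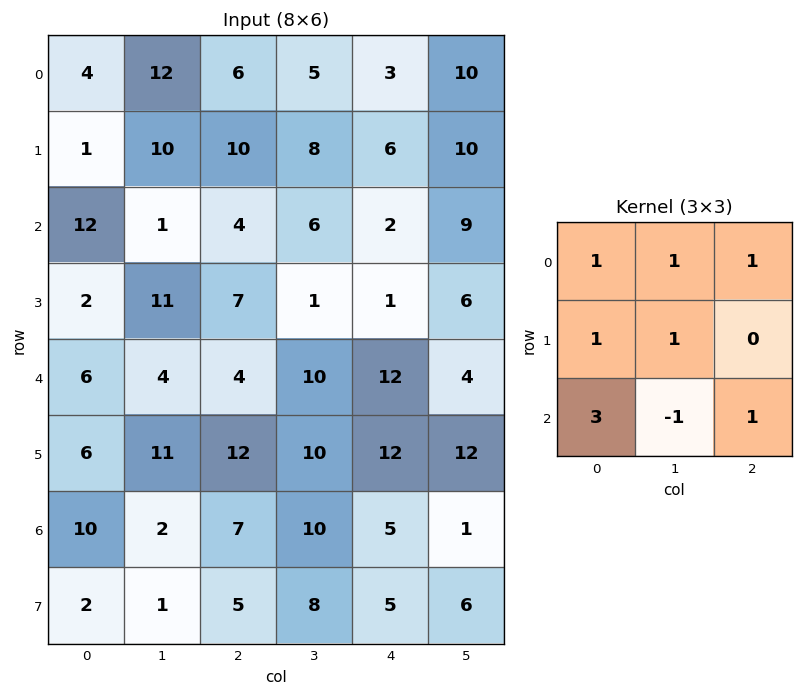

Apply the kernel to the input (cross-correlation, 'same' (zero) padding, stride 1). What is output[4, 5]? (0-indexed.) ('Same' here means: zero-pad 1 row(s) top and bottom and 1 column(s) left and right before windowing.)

47

The receptive field on the zero-padded input at this output position is [1 6 0 / 12 4 0 / 12 12 0]. Elementwise product with the kernel and sum: 1·1 + 6·1 + 0·1 + 12·1 + 4·1 + 12·3 + 12·-1 + 0·1.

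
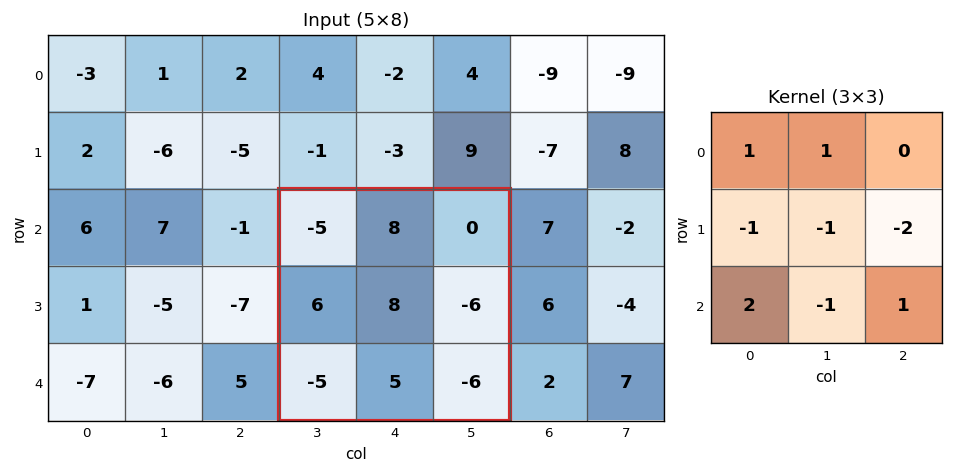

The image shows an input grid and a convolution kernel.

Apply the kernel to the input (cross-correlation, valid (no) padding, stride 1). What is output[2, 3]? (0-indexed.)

-20

The receptive field on the input at this output position is [-5 8 0 / 6 8 -6 / -5 5 -6]. Elementwise product with the kernel and sum: -5·1 + 8·1 + 6·-1 + 8·-1 + -6·-2 + -5·2 + 5·-1 + -6·1.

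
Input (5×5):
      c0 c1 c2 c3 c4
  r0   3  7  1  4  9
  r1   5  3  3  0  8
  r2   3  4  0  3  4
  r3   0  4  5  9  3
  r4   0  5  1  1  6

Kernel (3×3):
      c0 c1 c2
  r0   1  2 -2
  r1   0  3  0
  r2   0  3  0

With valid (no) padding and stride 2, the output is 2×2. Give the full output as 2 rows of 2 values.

36 0
38 28

Output[0,0]: The receptive field on the input at this output position is [3 7 1 / 5 3 3 / 3 4 0]. Elementwise product with the kernel and sum: 3·1 + 7·2 + 1·-2 + 3·3 + 4·3.
Output[0,1]: The receptive field on the input at this output position is [1 4 9 / 3 0 8 / 0 3 4]. Elementwise product with the kernel and sum: 1·1 + 4·2 + 9·-2 + 0·3 + 3·3.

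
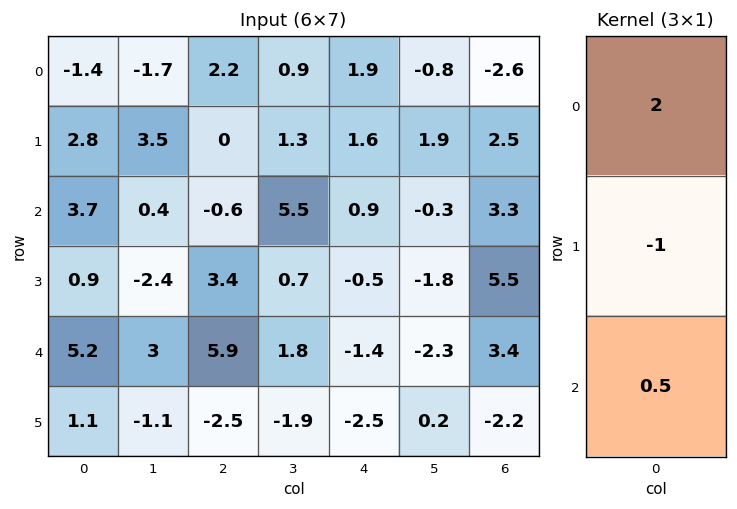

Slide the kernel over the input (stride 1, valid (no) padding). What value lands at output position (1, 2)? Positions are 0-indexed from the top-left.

2.3

The receptive field on the input at this output position is [0 / -0.6 / 3.4]. Elementwise product with the kernel and sum: 0·2 + -0.6·-1 + 3.4·0.5.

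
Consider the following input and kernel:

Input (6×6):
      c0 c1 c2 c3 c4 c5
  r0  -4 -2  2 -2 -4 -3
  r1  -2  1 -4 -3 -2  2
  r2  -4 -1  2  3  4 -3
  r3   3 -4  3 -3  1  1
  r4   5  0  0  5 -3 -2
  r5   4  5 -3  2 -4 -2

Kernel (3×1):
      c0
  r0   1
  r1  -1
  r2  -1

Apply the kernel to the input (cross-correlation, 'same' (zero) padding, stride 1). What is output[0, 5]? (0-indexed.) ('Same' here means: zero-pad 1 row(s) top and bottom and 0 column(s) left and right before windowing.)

1

The receptive field on the zero-padded input at this output position is [0 / -3 / 2]. Elementwise product with the kernel and sum: 0·1 + -3·-1 + 2·-1.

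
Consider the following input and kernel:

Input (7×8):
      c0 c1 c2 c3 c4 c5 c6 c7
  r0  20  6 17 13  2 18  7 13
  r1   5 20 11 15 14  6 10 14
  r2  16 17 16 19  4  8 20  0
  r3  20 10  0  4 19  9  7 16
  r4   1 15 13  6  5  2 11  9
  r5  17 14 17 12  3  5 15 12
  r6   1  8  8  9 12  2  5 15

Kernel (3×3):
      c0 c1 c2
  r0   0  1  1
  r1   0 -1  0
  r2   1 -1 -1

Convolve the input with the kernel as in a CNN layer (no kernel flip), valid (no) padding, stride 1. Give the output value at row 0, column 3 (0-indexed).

13

The receptive field on the input at this output position is [13 2 18 / 15 14 6 / 19 4 8]. Elementwise product with the kernel and sum: 2·1 + 18·1 + 14·-1 + 19·1 + 4·-1 + 8·-1.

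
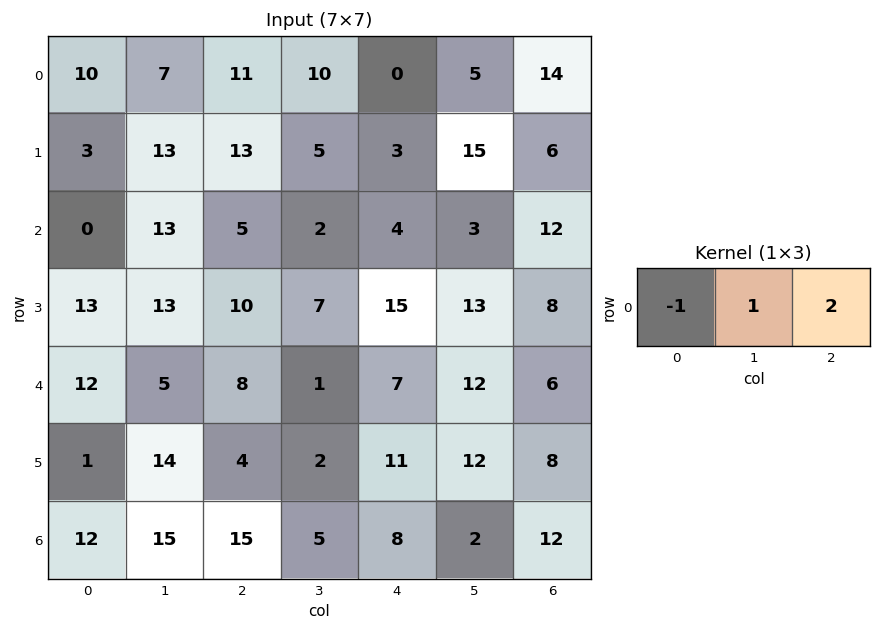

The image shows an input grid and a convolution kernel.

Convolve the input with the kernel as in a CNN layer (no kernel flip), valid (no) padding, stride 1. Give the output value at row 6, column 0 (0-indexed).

33

The receptive field on the input at this output position is [12 15 15]. Elementwise product with the kernel and sum: 12·-1 + 15·1 + 15·2.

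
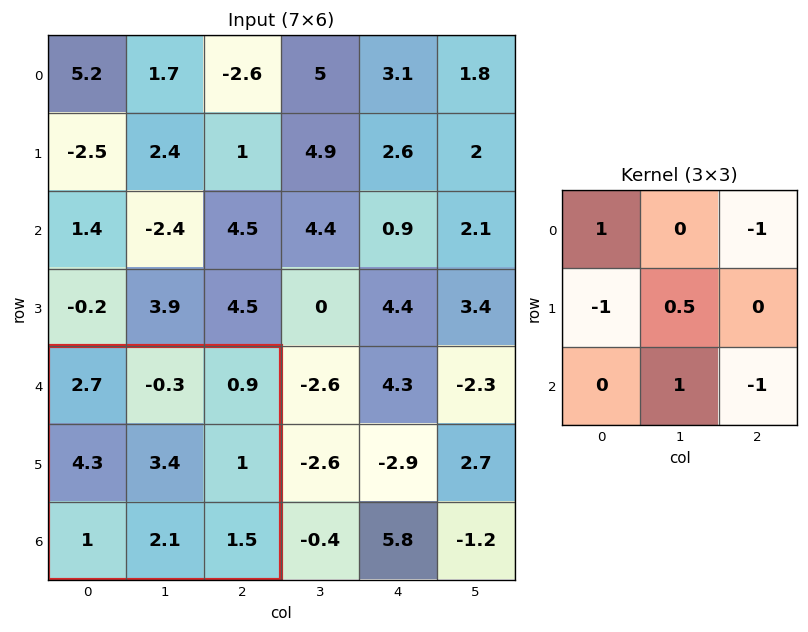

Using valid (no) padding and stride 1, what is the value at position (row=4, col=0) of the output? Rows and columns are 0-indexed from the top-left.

The receptive field on the input at this output position is [2.7 -0.3 0.9 / 4.3 3.4 1 / 1 2.1 1.5]. Elementwise product with the kernel and sum: 2.7·1 + 0.9·-1 + 4.3·-1 + 3.4·0.5 + 2.1·1 + 1.5·-1.

-0.2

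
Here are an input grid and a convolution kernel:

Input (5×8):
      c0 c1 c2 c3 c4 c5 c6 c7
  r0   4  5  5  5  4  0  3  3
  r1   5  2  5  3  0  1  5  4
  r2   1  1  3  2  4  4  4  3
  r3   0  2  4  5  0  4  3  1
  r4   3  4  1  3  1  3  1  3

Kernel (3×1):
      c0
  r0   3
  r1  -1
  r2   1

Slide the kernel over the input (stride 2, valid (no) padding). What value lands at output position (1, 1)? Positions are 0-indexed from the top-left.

The receptive field on the input at this output position is [3 / 4 / 1]. Elementwise product with the kernel and sum: 3·3 + 4·-1 + 1·1.

6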